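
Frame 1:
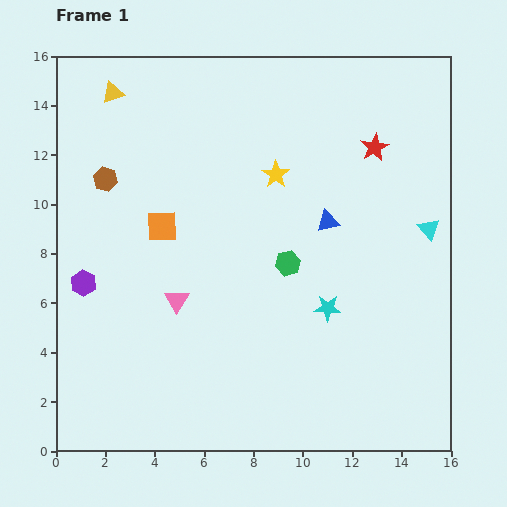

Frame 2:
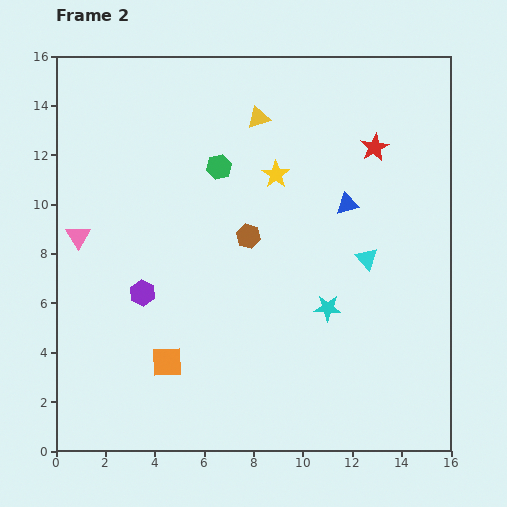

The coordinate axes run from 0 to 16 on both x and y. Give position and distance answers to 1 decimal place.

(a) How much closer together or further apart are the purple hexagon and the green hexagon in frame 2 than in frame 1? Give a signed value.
-2.3

Distance in frame 1: 8.3. Distance in frame 2: 6.0.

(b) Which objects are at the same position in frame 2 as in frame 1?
the yellow star, the cyan star, the red star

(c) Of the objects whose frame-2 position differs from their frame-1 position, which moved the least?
the blue triangle

(moved 1.1)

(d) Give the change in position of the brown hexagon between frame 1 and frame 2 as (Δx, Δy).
(5.8, -2.3)

The brown hexagon was at (2.0, 11.0) in frame 1 and (7.8, 8.7) in frame 2.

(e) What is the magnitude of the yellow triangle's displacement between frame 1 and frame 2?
6.0

The yellow triangle moved from (2.3, 14.5) to (8.2, 13.5), a distance of √(5.9² + 1.0²) ≈ 6.0.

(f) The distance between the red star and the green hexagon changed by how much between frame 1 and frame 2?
+0.5

Distance in frame 1: 5.9. Distance in frame 2: 6.4.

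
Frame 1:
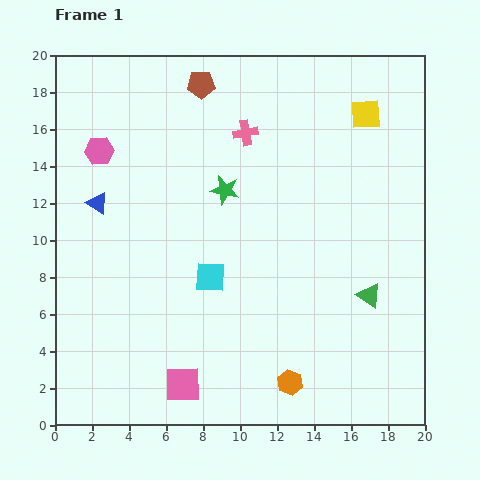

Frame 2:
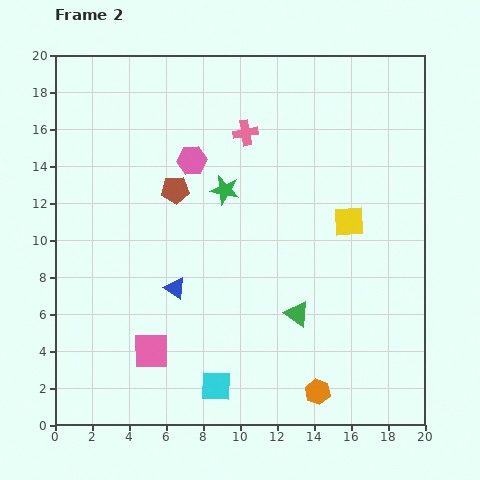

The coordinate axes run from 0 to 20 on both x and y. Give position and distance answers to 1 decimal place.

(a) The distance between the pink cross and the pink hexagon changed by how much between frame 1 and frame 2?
-4.7

Distance in frame 1: 8.0. Distance in frame 2: 3.3.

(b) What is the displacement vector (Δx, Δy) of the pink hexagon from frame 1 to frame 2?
(5.0, -0.5)

The pink hexagon was at (2.4, 14.8) in frame 1 and (7.4, 14.3) in frame 2.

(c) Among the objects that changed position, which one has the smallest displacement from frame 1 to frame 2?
the orange hexagon

(moved 1.6)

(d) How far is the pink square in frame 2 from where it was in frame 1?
2.5

The pink square moved from (6.9, 2.2) to (5.2, 4.0), a distance of √(1.7² + 1.8²) ≈ 2.5.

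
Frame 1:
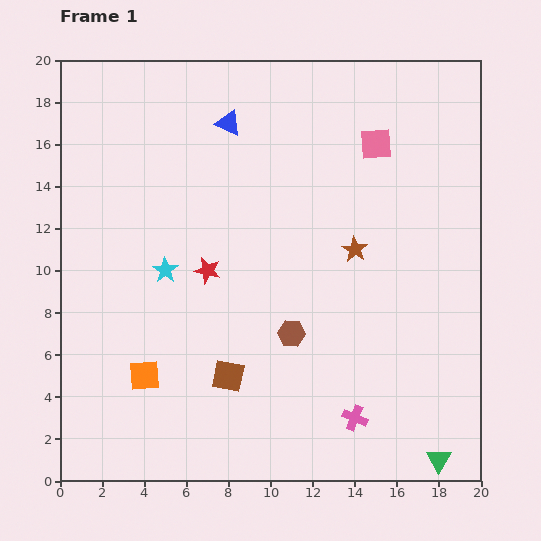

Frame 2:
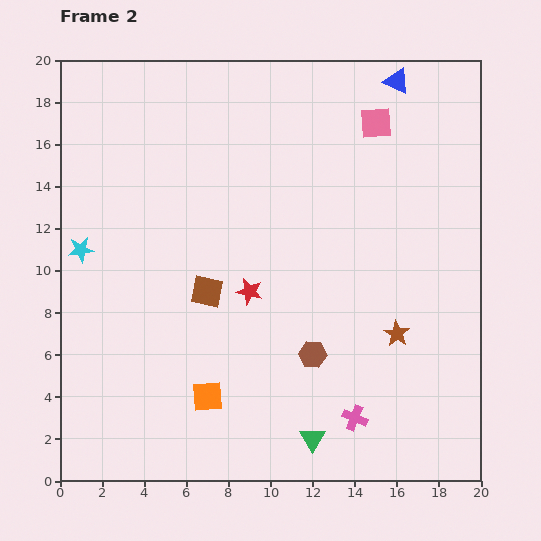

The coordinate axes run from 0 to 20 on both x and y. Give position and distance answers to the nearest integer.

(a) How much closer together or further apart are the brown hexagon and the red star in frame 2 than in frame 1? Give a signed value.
-1

Distance in frame 1: 5. Distance in frame 2: 4.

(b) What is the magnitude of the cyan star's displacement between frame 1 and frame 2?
4

The cyan star moved from (5, 10) to (1, 11), a distance of √(4² + 1²) ≈ 4.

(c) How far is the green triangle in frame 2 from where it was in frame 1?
6

The green triangle moved from (18, 1) to (12, 2), a distance of √(6² + 1²) ≈ 6.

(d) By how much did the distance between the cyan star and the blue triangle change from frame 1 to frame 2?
+9

Distance in frame 1: 8. Distance in frame 2: 17.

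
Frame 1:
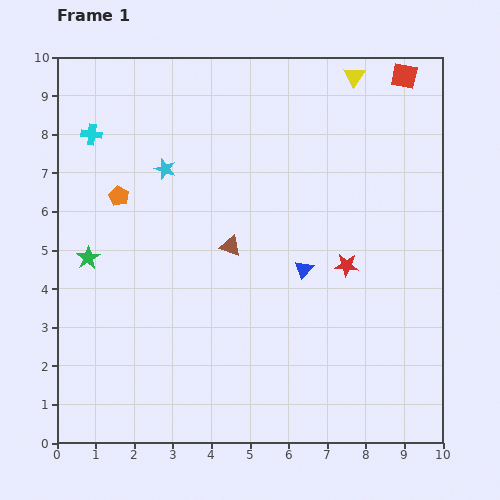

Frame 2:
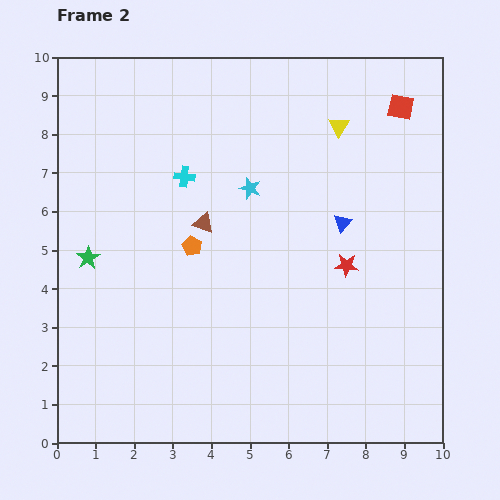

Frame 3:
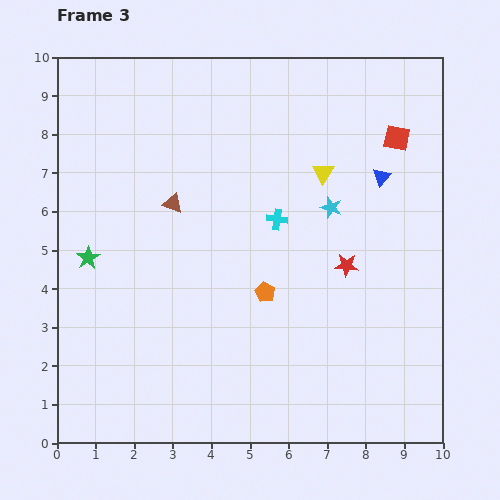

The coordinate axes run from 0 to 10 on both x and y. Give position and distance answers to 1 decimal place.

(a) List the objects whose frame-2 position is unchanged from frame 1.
the red star, the green star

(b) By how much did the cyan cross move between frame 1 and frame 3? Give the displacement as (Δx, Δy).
(4.8, -2.2)

The cyan cross was at (0.9, 8.0) in frame 1 and (5.7, 5.8) in frame 3.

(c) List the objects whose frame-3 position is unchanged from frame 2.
the red star, the green star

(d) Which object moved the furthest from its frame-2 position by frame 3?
the cyan cross

(moved 2.6; next 2.2)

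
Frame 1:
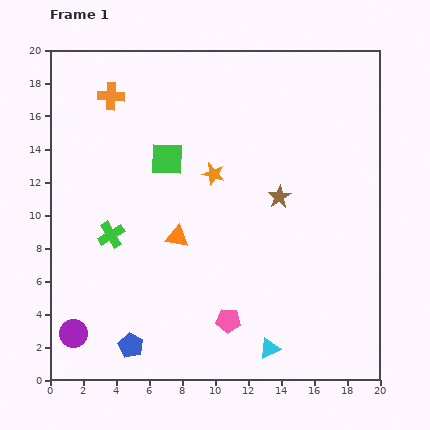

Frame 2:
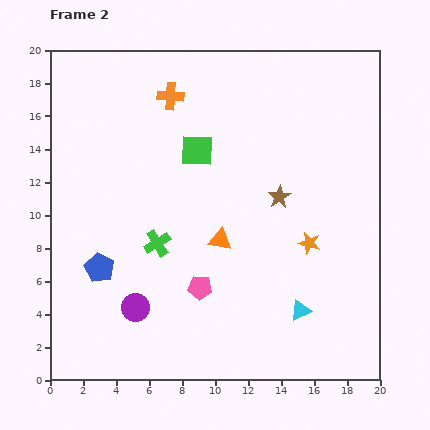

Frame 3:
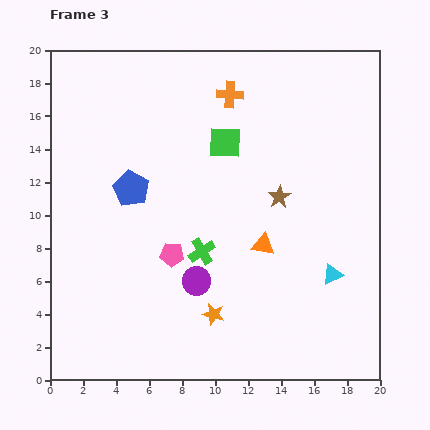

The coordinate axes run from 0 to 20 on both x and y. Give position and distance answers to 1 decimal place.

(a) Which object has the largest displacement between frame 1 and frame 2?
the orange star

(moved 7.2; next 5.1)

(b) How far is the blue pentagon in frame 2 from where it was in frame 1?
5.1

The blue pentagon moved from (4.9, 2.1) to (3.0, 6.8), a distance of √(1.9² + 4.7²) ≈ 5.1.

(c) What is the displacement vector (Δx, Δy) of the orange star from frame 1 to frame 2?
(5.8, -4.2)

The orange star was at (9.9, 12.5) in frame 1 and (15.7, 8.3) in frame 2.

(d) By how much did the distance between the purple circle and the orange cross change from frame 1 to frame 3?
-3.1

Distance in frame 1: 14.6. Distance in frame 3: 11.5.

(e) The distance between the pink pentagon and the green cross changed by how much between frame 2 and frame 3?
-1.9

Distance in frame 2: 3.7. Distance in frame 3: 1.8.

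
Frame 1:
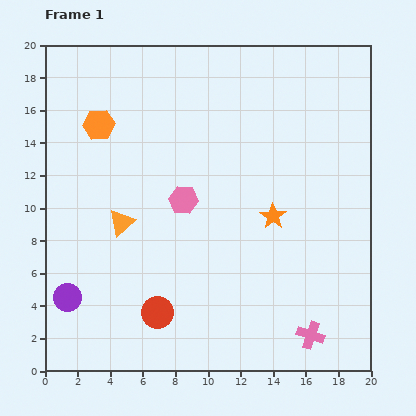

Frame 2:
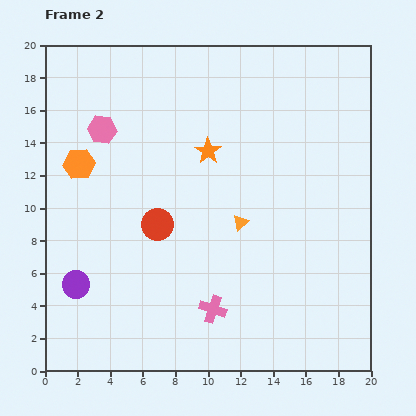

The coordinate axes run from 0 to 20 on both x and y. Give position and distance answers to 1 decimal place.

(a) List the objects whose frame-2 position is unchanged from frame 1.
none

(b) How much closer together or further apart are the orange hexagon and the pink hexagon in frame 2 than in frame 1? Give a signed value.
-4.4

Distance in frame 1: 6.9. Distance in frame 2: 2.5.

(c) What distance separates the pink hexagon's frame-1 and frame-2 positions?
6.6

The pink hexagon moved from (8.5, 10.5) to (3.5, 14.8), a distance of √(5.0² + 4.3²) ≈ 6.6.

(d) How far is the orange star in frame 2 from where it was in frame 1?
5.7

The orange star moved from (14.0, 9.5) to (10.0, 13.5), a distance of √(4.0² + 4.0²) ≈ 5.7.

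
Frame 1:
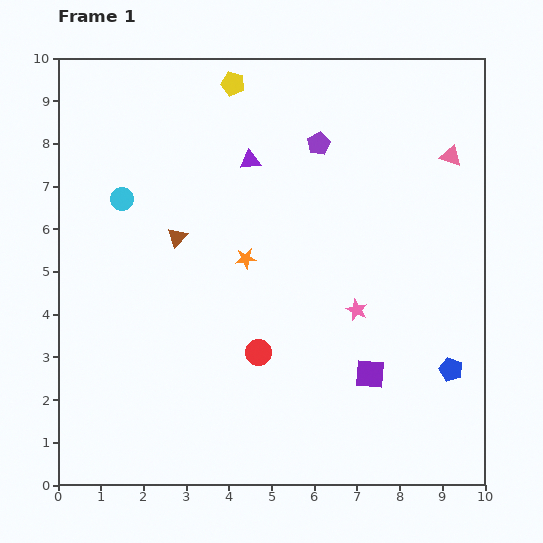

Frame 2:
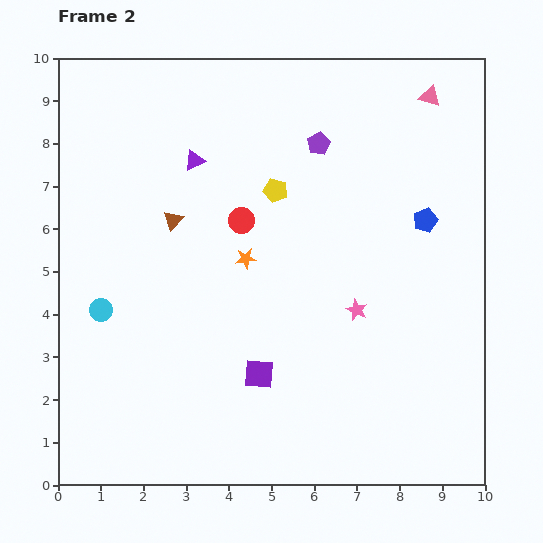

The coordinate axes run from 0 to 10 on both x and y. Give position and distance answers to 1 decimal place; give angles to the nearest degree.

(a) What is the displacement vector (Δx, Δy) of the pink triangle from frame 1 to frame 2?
(-0.5, 1.4)

The pink triangle was at (9.2, 7.7) in frame 1 and (8.7, 9.1) in frame 2.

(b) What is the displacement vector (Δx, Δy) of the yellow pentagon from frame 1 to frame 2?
(1.0, -2.5)

The yellow pentagon was at (4.1, 9.4) in frame 1 and (5.1, 6.9) in frame 2.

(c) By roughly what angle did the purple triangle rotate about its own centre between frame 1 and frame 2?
20° counter-clockwise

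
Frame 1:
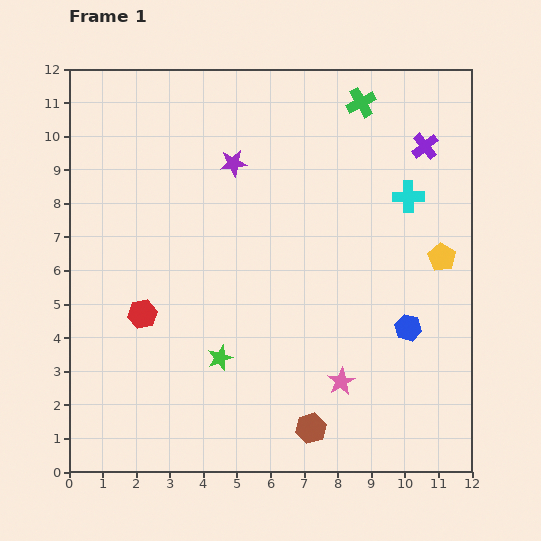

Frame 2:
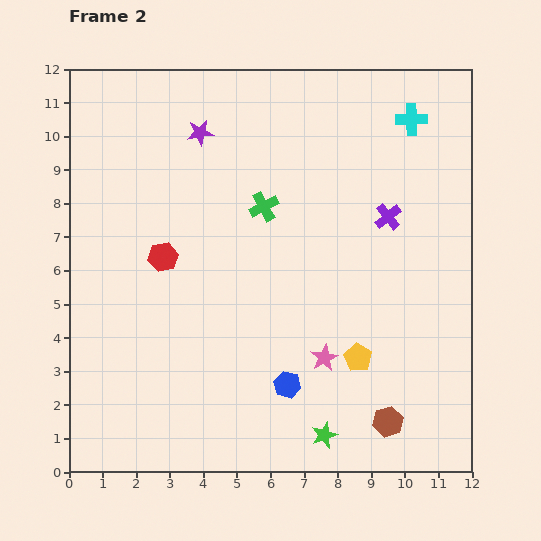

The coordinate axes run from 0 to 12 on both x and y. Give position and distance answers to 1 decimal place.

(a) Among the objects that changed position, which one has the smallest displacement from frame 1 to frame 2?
the pink star

(moved 0.9)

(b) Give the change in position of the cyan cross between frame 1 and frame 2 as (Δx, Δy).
(0.1, 2.3)

The cyan cross was at (10.1, 8.2) in frame 1 and (10.2, 10.5) in frame 2.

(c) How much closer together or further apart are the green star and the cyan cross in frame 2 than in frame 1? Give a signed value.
+2.4

Distance in frame 1: 7.4. Distance in frame 2: 9.8.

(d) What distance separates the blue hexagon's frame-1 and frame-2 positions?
4.0

The blue hexagon moved from (10.1, 4.3) to (6.5, 2.6), a distance of √(3.6² + 1.7²) ≈ 4.0.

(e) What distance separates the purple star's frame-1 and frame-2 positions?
1.3

The purple star moved from (4.9, 9.2) to (3.9, 10.1), a distance of √(1.0² + 0.9²) ≈ 1.3.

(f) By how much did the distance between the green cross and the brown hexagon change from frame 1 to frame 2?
-2.4

Distance in frame 1: 9.8. Distance in frame 2: 7.4.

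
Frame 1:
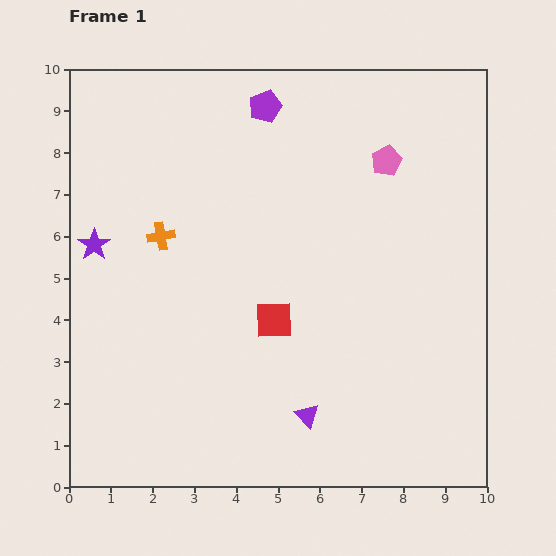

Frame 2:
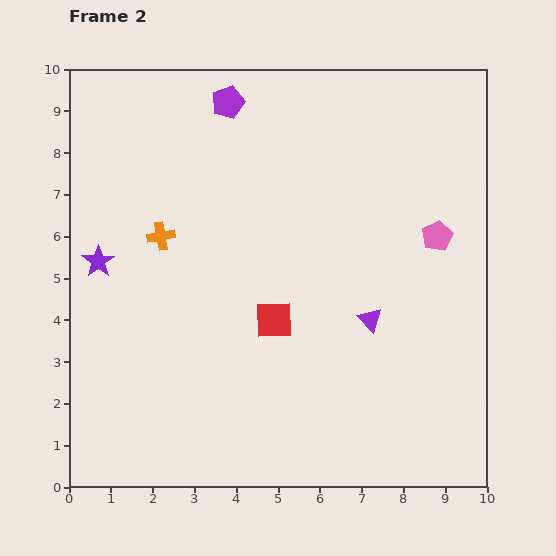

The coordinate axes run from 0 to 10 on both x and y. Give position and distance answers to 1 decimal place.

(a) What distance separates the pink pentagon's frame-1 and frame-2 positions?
2.2

The pink pentagon moved from (7.6, 7.8) to (8.8, 6.0), a distance of √(1.2² + 1.8²) ≈ 2.2.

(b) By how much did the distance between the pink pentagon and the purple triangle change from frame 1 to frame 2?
-3.8

Distance in frame 1: 6.4. Distance in frame 2: 2.6.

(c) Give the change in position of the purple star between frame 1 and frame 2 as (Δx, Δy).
(0.1, -0.4)

The purple star was at (0.6, 5.8) in frame 1 and (0.7, 5.4) in frame 2.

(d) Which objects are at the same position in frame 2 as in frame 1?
the orange cross, the red square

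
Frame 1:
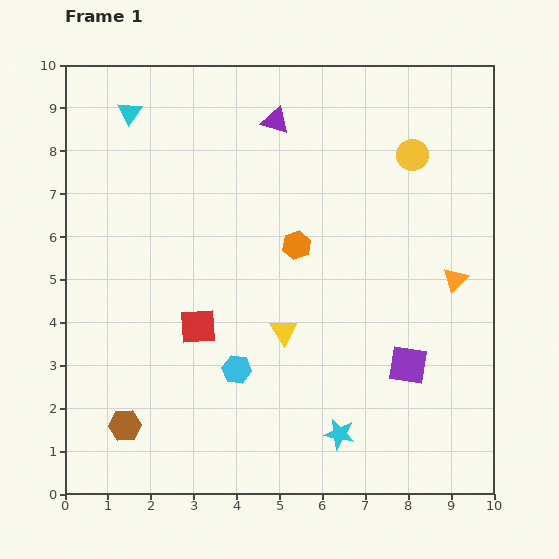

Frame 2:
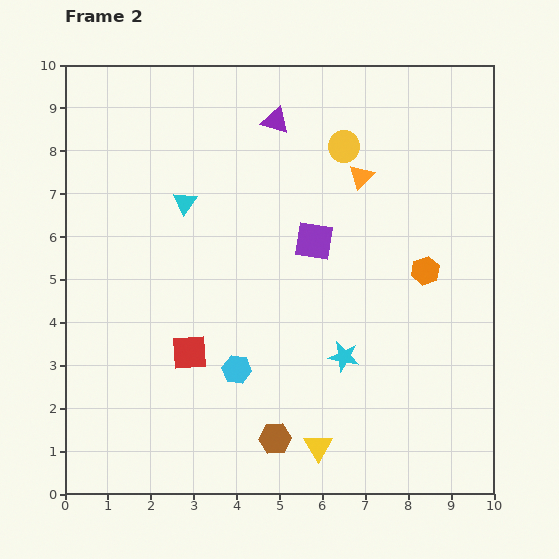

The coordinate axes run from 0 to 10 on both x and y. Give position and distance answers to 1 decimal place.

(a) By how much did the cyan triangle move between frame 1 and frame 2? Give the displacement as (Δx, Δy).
(1.3, -2.1)

The cyan triangle was at (1.5, 8.9) in frame 1 and (2.8, 6.8) in frame 2.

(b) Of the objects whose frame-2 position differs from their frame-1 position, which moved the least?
the red square

(moved 0.6)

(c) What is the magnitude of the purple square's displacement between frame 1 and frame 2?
3.6

The purple square moved from (8.0, 3.0) to (5.8, 5.9), a distance of √(2.2² + 2.9²) ≈ 3.6.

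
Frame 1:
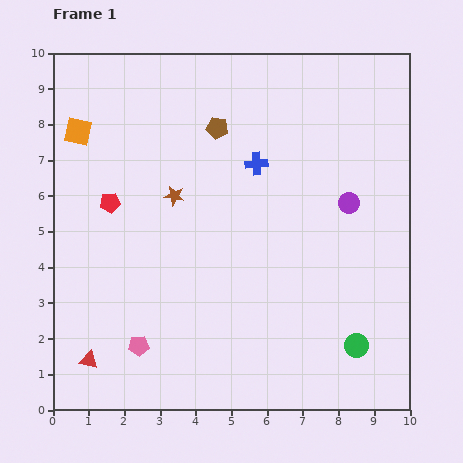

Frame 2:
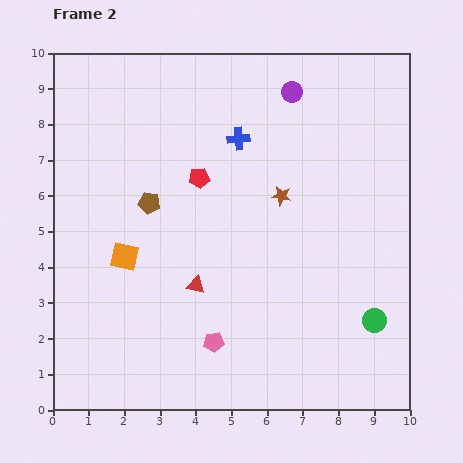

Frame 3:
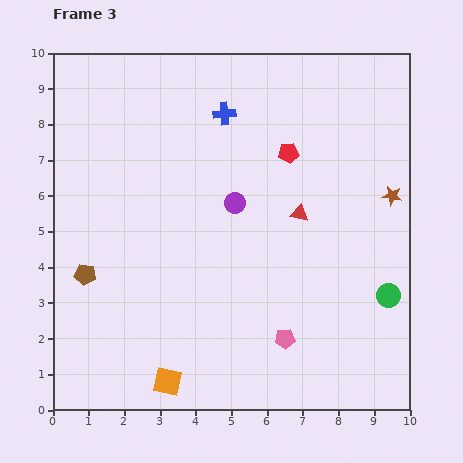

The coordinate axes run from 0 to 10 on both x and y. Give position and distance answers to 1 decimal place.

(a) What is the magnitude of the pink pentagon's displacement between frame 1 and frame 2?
2.1

The pink pentagon moved from (2.4, 1.8) to (4.5, 1.9), a distance of √(2.1² + 0.1²) ≈ 2.1.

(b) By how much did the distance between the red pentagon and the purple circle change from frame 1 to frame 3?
-4.6

Distance in frame 1: 6.7. Distance in frame 3: 2.1.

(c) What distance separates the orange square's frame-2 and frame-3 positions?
3.7

The orange square moved from (2.0, 4.3) to (3.2, 0.8), a distance of √(1.2² + 3.5²) ≈ 3.7.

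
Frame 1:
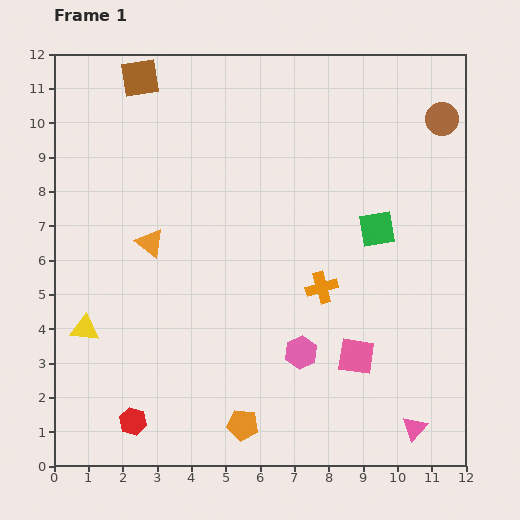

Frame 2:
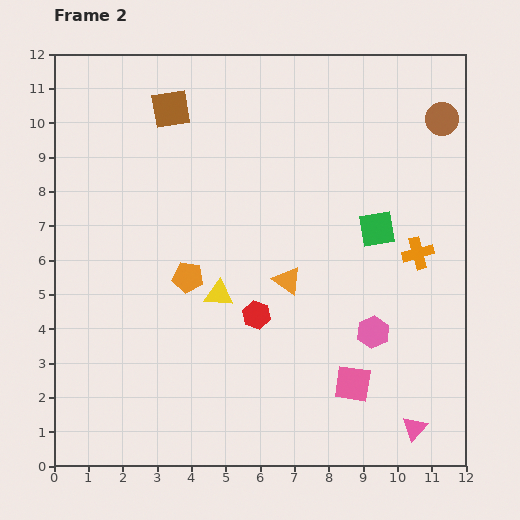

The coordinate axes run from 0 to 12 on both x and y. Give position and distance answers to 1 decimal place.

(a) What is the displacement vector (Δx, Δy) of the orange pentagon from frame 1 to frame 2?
(-1.6, 4.3)

The orange pentagon was at (5.5, 1.2) in frame 1 and (3.9, 5.5) in frame 2.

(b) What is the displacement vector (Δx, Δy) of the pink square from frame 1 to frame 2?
(-0.1, -0.8)

The pink square was at (8.8, 3.2) in frame 1 and (8.7, 2.4) in frame 2.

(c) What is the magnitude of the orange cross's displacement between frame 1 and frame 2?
3.0

The orange cross moved from (7.8, 5.2) to (10.6, 6.2), a distance of √(2.8² + 1.0²) ≈ 3.0.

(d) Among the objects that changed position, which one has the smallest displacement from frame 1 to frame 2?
the pink square

(moved 0.8)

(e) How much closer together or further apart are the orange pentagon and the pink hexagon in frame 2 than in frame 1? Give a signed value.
+2.9

Distance in frame 1: 2.7. Distance in frame 2: 5.6.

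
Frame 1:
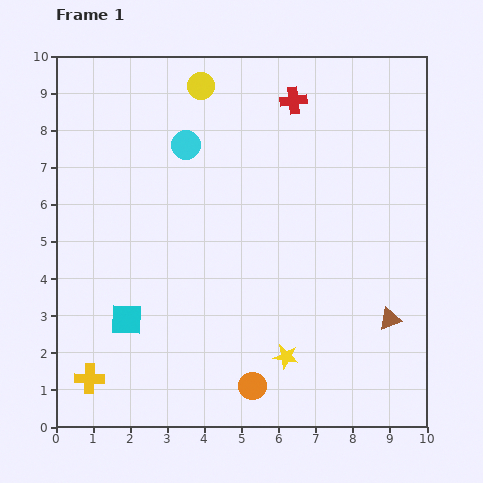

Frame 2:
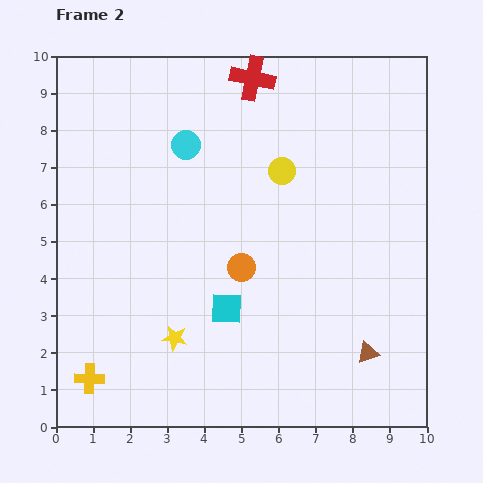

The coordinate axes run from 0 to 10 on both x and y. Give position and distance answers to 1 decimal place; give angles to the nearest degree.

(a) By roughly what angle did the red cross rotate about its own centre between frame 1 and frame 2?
18° clockwise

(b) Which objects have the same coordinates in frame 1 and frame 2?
the cyan circle, the yellow cross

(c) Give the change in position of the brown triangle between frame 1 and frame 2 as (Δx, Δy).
(-0.6, -0.9)

The brown triangle was at (9.0, 2.9) in frame 1 and (8.4, 2.0) in frame 2.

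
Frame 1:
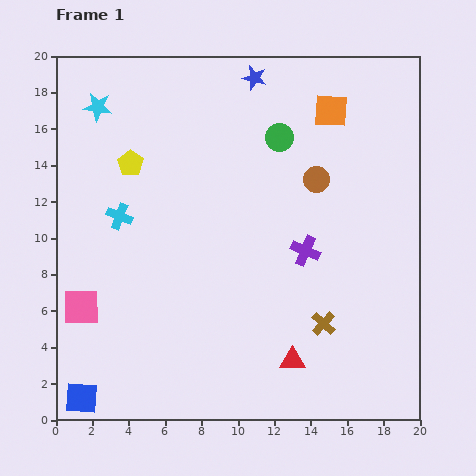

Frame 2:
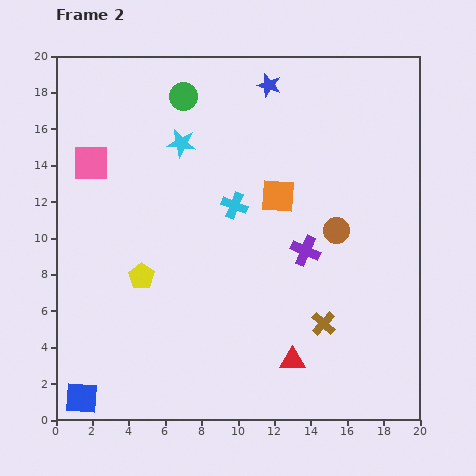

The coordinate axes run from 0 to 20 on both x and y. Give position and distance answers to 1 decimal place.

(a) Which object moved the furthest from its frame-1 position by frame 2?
the pink square

(moved 7.9; next 6.3)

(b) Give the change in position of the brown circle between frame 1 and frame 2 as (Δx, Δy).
(1.1, -2.8)

The brown circle was at (14.3, 13.2) in frame 1 and (15.4, 10.4) in frame 2.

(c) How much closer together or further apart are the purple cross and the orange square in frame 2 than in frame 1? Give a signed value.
-4.4

Distance in frame 1: 7.8. Distance in frame 2: 3.4.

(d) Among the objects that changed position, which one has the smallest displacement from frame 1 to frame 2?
the blue star

(moved 0.9)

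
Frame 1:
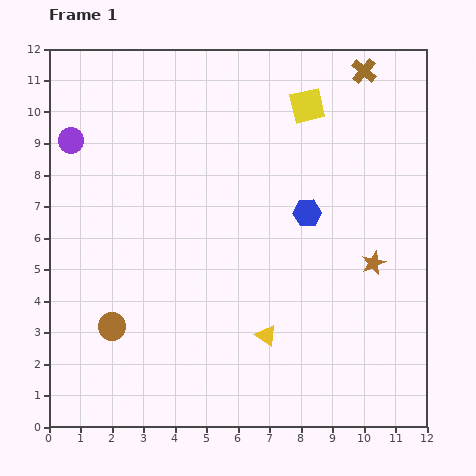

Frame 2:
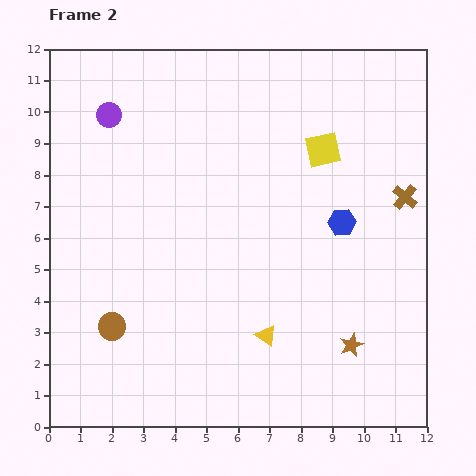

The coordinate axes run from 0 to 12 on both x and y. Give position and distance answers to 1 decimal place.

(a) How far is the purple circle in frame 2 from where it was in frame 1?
1.4

The purple circle moved from (0.7, 9.1) to (1.9, 9.9), a distance of √(1.2² + 0.8²) ≈ 1.4.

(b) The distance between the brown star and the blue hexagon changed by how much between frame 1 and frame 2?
+1.3

Distance in frame 1: 2.6. Distance in frame 2: 3.9.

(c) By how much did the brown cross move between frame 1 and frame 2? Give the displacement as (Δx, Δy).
(1.3, -4.0)

The brown cross was at (10.0, 11.3) in frame 1 and (11.3, 7.3) in frame 2.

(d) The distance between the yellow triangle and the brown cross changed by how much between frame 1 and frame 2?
-2.8

Distance in frame 1: 9.0. Distance in frame 2: 6.2.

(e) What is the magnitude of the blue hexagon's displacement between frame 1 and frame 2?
1.1

The blue hexagon moved from (8.2, 6.8) to (9.3, 6.5), a distance of √(1.1² + 0.3²) ≈ 1.1.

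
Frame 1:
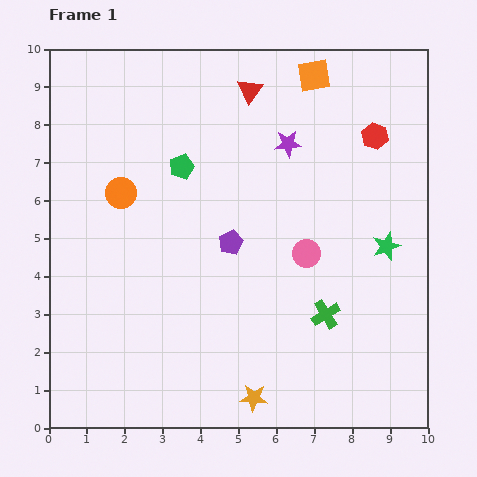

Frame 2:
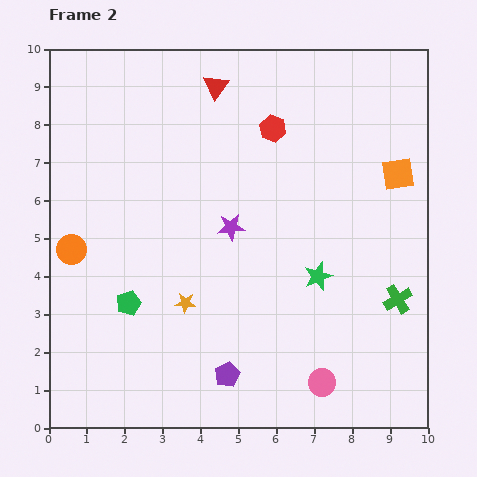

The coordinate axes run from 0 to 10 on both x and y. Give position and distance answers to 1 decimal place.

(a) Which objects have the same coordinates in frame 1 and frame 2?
none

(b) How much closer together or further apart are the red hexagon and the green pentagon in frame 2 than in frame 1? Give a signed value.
+0.8

Distance in frame 1: 5.2. Distance in frame 2: 6.0.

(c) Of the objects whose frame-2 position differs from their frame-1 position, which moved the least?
the red triangle

(moved 0.9)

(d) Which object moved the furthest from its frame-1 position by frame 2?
the green pentagon

(moved 3.9; next 3.5)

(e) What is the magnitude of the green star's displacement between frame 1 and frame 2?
2.0

The green star moved from (8.9, 4.8) to (7.1, 4.0), a distance of √(1.8² + 0.8²) ≈ 2.0.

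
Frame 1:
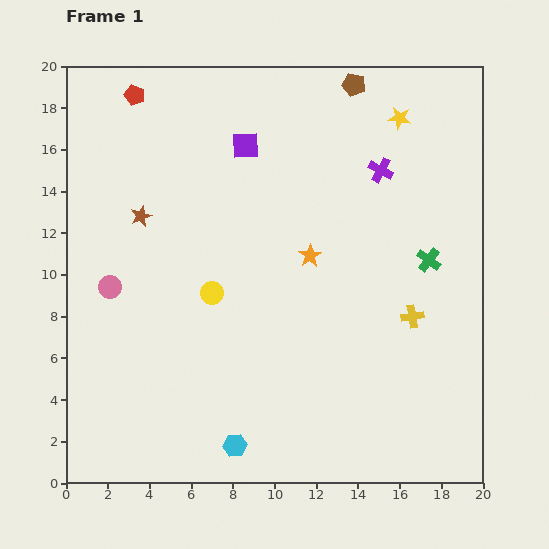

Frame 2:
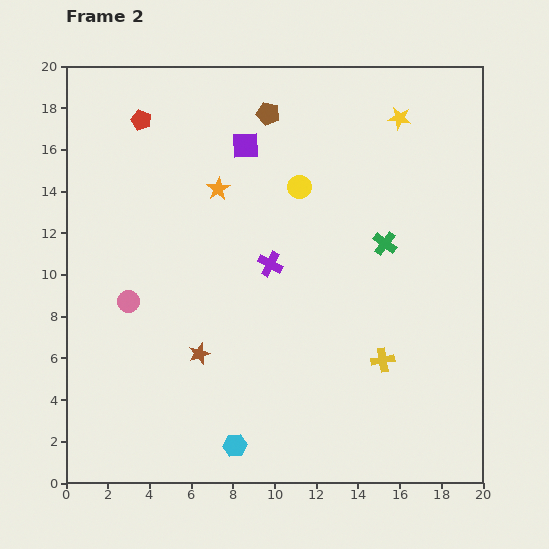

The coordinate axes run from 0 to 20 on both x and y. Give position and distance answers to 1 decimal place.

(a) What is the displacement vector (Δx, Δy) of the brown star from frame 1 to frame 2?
(2.8, -6.6)

The brown star was at (3.6, 12.8) in frame 1 and (6.4, 6.2) in frame 2.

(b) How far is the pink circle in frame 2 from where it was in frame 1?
1.1

The pink circle moved from (2.1, 9.4) to (3.0, 8.7), a distance of √(0.9² + 0.7²) ≈ 1.1.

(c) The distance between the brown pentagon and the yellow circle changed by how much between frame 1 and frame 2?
-8.3

Distance in frame 1: 12.1. Distance in frame 2: 3.8.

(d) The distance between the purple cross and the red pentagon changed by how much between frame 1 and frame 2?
-3.0

Distance in frame 1: 12.3. Distance in frame 2: 9.3.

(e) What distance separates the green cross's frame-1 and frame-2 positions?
2.2

The green cross moved from (17.4, 10.7) to (15.3, 11.5), a distance of √(2.1² + 0.8²) ≈ 2.2.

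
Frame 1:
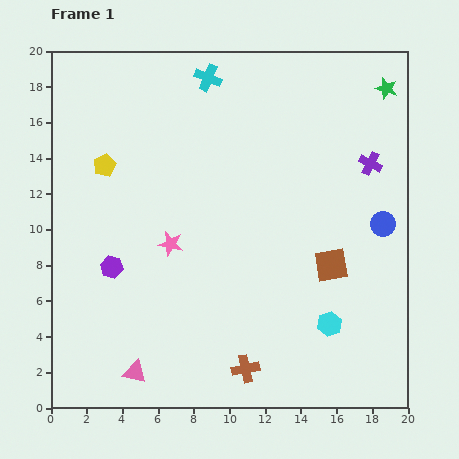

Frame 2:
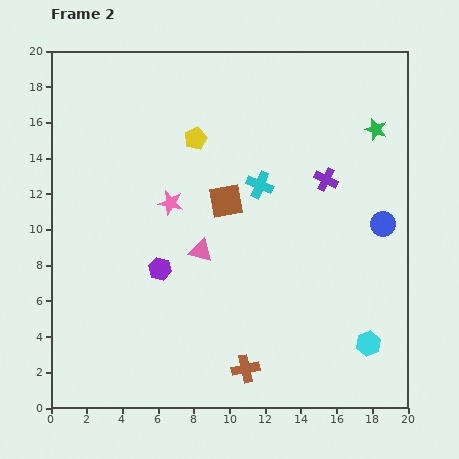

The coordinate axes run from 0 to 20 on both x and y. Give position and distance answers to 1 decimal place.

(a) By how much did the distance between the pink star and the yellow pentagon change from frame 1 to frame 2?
-1.8

Distance in frame 1: 5.7. Distance in frame 2: 3.9.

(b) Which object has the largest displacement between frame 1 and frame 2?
the pink triangle

(moved 7.7; next 6.9)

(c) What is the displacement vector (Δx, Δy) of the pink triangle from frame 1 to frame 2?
(3.7, 6.8)

The pink triangle was at (4.7, 2.0) in frame 1 and (8.4, 8.8) in frame 2.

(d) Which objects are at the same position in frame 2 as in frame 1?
the blue circle, the brown cross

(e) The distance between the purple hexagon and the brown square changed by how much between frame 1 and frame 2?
-7.0

Distance in frame 1: 12.3. Distance in frame 2: 5.3.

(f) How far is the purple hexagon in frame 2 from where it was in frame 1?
2.7

The purple hexagon moved from (3.4, 7.9) to (6.1, 7.8), a distance of √(2.7² + 0.1²) ≈ 2.7.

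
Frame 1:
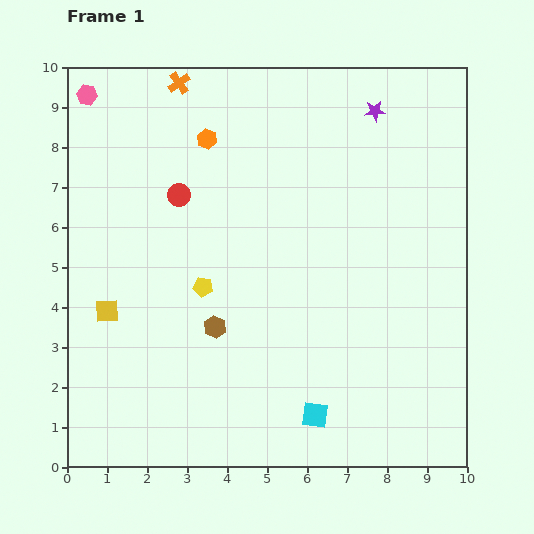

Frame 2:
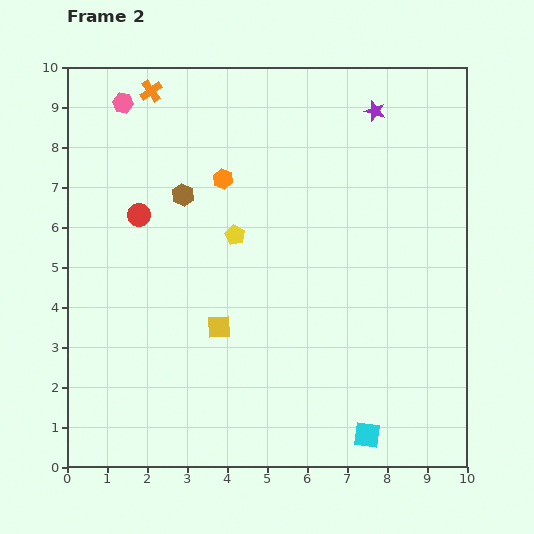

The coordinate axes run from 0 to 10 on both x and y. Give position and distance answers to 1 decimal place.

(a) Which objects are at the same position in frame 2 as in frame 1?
the purple star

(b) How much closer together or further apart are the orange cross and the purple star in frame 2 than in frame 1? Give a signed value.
+0.7

Distance in frame 1: 4.9. Distance in frame 2: 5.6.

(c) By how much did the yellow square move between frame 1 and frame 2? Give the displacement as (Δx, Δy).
(2.8, -0.4)

The yellow square was at (1.0, 3.9) in frame 1 and (3.8, 3.5) in frame 2.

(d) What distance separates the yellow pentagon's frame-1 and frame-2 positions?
1.5

The yellow pentagon moved from (3.4, 4.5) to (4.2, 5.8), a distance of √(0.8² + 1.3²) ≈ 1.5.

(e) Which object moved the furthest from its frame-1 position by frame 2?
the brown hexagon

(moved 3.4; next 2.8)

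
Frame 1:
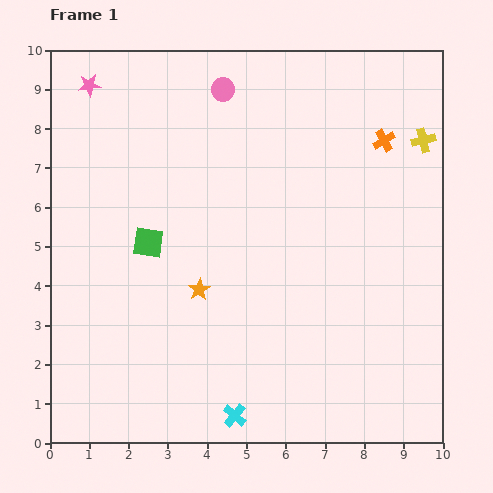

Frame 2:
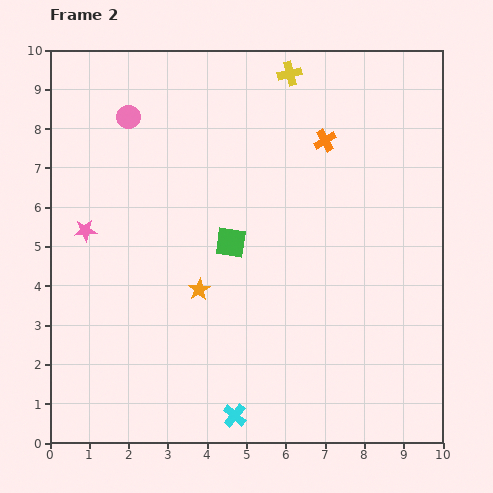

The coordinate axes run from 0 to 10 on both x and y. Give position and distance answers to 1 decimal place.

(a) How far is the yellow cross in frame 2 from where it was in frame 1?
3.8

The yellow cross moved from (9.5, 7.7) to (6.1, 9.4), a distance of √(3.4² + 1.7²) ≈ 3.8.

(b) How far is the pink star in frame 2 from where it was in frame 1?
3.7

The pink star moved from (1.0, 9.1) to (0.9, 5.4), a distance of √(0.1² + 3.7²) ≈ 3.7.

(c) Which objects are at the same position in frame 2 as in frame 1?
the cyan cross, the orange star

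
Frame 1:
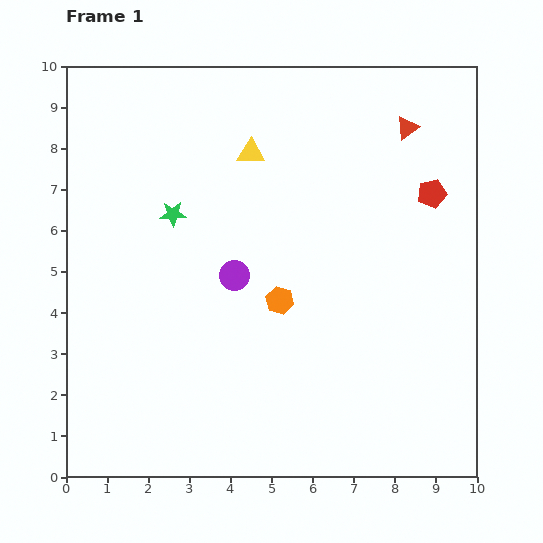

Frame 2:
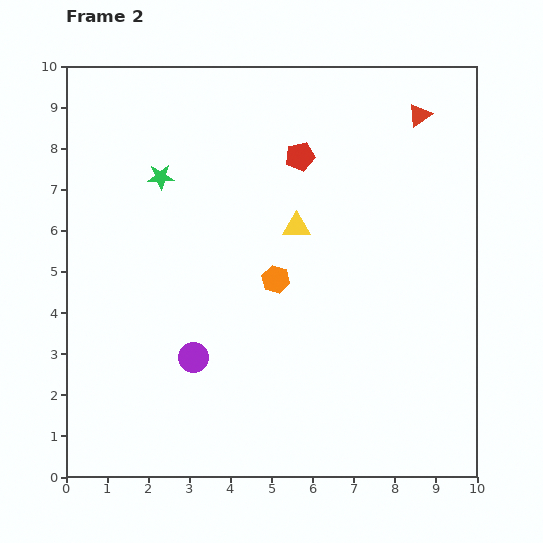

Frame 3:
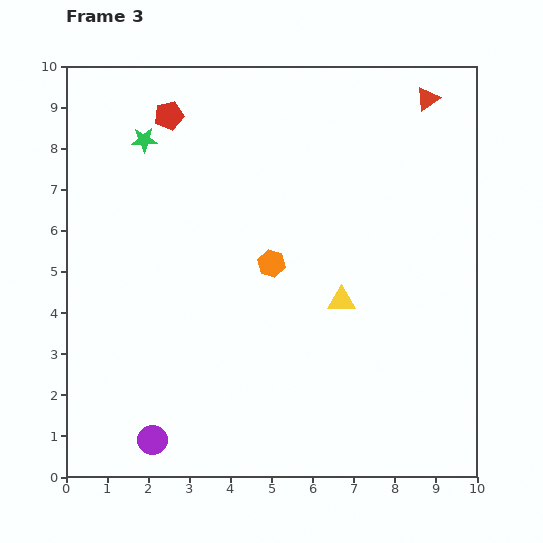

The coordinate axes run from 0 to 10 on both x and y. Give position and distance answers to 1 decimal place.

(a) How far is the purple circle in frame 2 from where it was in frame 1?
2.2

The purple circle moved from (4.1, 4.9) to (3.1, 2.9), a distance of √(1.0² + 2.0²) ≈ 2.2.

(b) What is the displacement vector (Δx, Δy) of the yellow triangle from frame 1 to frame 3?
(2.2, -3.6)

The yellow triangle was at (4.5, 7.9) in frame 1 and (6.7, 4.3) in frame 3.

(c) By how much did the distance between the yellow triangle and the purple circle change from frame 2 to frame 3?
+1.6

Distance in frame 2: 4.1. Distance in frame 3: 5.7.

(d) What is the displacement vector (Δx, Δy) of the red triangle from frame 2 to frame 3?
(0.2, 0.4)

The red triangle was at (8.6, 8.8) in frame 2 and (8.8, 9.2) in frame 3.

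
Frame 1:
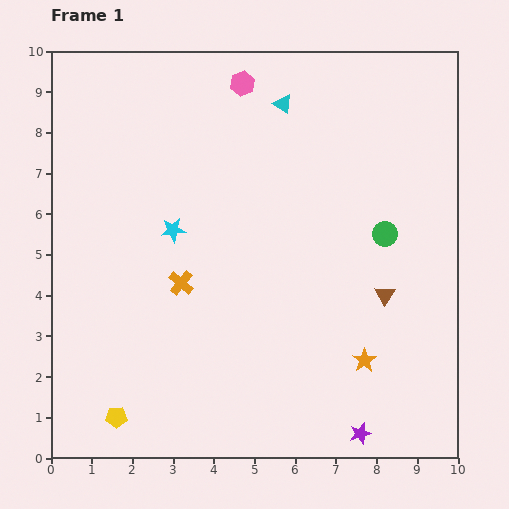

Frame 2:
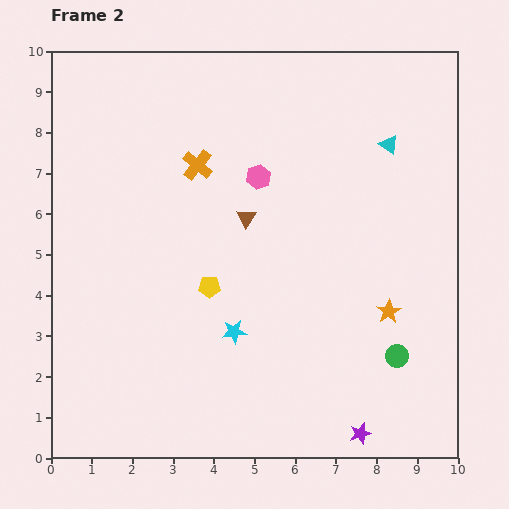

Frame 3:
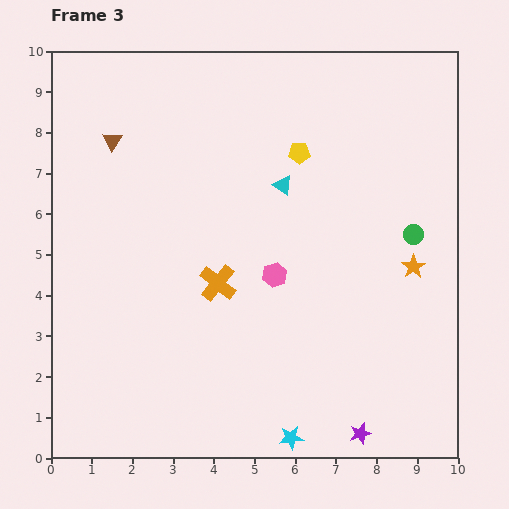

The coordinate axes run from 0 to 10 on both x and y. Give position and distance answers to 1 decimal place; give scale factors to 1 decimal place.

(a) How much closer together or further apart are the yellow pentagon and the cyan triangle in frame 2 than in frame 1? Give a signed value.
-3.1

Distance in frame 1: 8.7. Distance in frame 2: 5.6.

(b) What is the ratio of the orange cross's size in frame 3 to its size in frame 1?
1.5×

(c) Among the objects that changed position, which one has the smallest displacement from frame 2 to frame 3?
the orange star

(moved 1.3)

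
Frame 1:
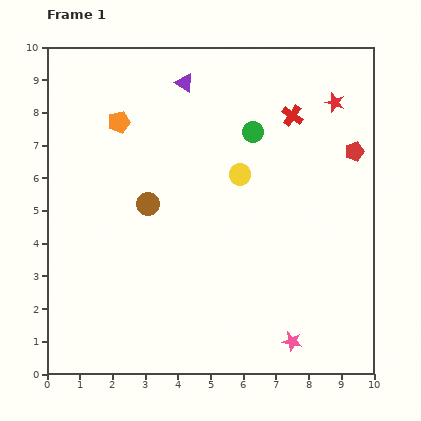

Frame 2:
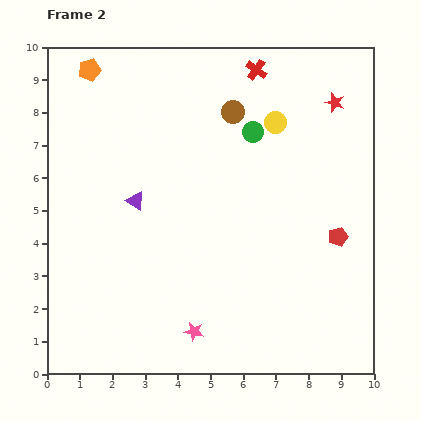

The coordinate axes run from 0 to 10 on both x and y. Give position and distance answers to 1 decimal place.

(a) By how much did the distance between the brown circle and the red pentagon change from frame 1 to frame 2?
-1.5

Distance in frame 1: 6.5. Distance in frame 2: 5.0.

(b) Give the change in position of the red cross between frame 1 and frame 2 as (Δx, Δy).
(-1.1, 1.4)

The red cross was at (7.5, 7.9) in frame 1 and (6.4, 9.3) in frame 2.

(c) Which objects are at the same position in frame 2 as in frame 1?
the green circle, the red star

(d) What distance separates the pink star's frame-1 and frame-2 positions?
3.0

The pink star moved from (7.5, 1.0) to (4.5, 1.3), a distance of √(3.0² + 0.3²) ≈ 3.0.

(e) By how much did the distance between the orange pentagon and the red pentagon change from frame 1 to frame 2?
+1.9

Distance in frame 1: 7.3. Distance in frame 2: 9.2.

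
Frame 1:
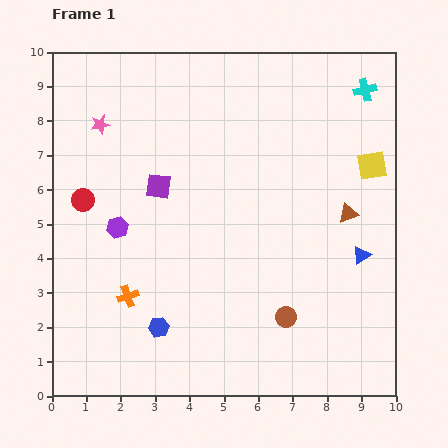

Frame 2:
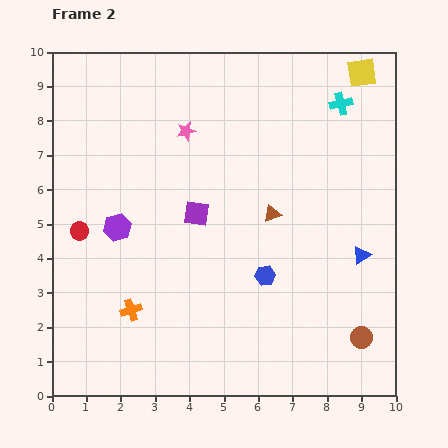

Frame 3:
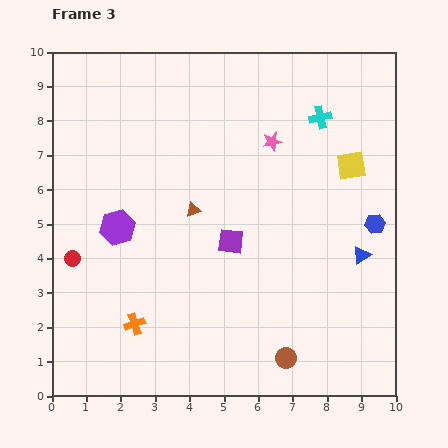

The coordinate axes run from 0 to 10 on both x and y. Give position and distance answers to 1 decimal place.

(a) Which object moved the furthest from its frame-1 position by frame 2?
the blue hexagon

(moved 3.4; next 2.7)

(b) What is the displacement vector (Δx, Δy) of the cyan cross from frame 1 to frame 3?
(-1.3, -0.8)

The cyan cross was at (9.1, 8.9) in frame 1 and (7.8, 8.1) in frame 3.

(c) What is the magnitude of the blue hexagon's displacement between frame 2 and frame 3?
3.5

The blue hexagon moved from (6.2, 3.5) to (9.4, 5.0), a distance of √(3.2² + 1.5²) ≈ 3.5.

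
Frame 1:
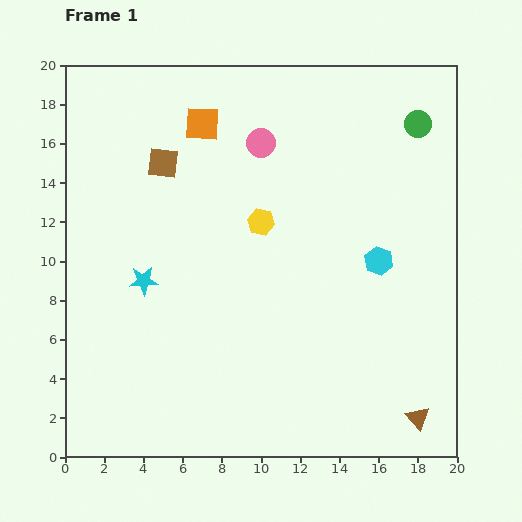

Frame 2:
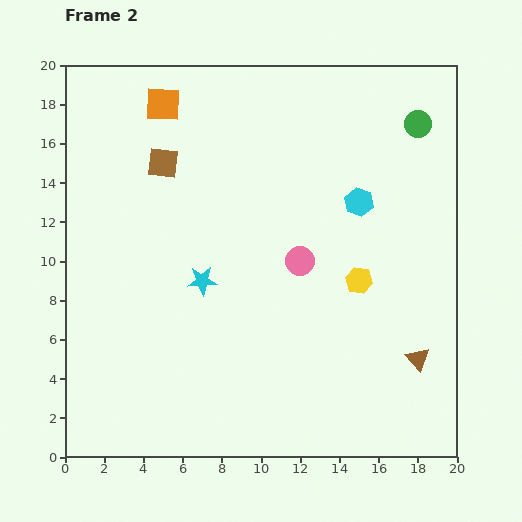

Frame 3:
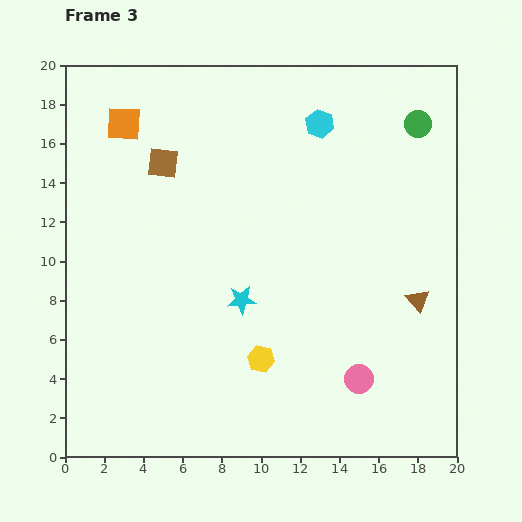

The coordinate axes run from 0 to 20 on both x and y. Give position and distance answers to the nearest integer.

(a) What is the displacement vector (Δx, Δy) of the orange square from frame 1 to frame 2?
(-2, 1)

The orange square was at (7, 17) in frame 1 and (5, 18) in frame 2.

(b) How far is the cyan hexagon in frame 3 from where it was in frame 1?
8

The cyan hexagon moved from (16, 10) to (13, 17), a distance of √(3² + 7²) ≈ 8.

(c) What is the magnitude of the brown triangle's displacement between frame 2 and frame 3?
3

The brown triangle moved from (18, 5) to (18, 8), a distance of √(0² + 3²) ≈ 3.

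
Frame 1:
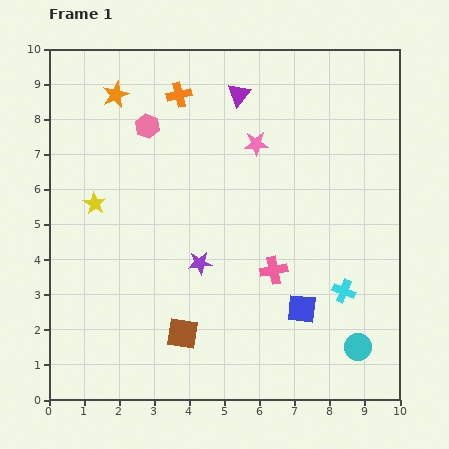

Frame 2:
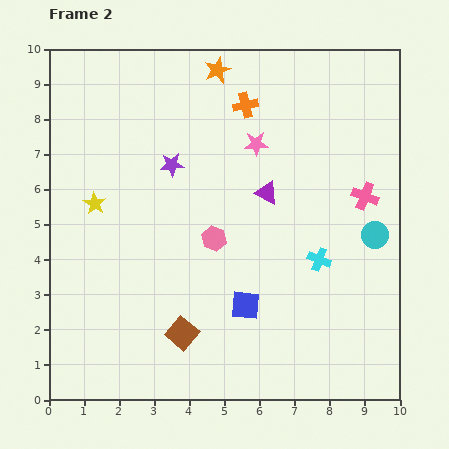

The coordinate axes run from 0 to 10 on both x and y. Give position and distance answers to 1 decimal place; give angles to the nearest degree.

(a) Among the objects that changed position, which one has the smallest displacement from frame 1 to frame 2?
the cyan cross

(moved 1.1)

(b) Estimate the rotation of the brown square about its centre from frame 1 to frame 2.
31° clockwise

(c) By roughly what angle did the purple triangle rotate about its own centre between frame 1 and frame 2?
44° counter-clockwise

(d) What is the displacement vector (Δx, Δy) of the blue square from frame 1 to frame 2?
(-1.6, 0.1)

The blue square was at (7.2, 2.6) in frame 1 and (5.6, 2.7) in frame 2.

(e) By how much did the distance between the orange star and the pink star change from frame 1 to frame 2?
-1.8

Distance in frame 1: 4.2. Distance in frame 2: 2.4.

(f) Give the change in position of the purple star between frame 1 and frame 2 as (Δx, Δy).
(-0.8, 2.8)

The purple star was at (4.3, 3.9) in frame 1 and (3.5, 6.7) in frame 2.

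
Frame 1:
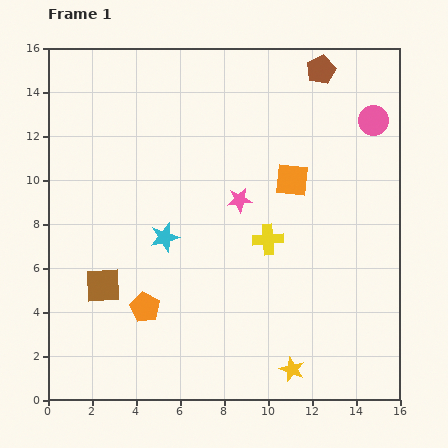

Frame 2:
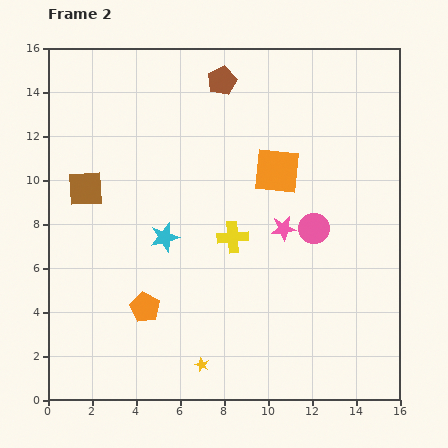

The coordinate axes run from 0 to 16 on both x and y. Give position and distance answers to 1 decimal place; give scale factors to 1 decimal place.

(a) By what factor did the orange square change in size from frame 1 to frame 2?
1.4×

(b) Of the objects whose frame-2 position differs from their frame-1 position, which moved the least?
the orange square

(moved 0.8)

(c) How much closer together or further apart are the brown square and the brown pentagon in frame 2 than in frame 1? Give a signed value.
-6.0

Distance in frame 1: 13.9. Distance in frame 2: 7.9.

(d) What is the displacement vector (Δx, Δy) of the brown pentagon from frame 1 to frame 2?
(-4.5, -0.5)

The brown pentagon was at (12.4, 15.0) in frame 1 and (7.9, 14.5) in frame 2.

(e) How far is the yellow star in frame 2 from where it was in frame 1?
4.1

The yellow star moved from (11.1, 1.4) to (7.0, 1.6), a distance of √(4.1² + 0.2²) ≈ 4.1.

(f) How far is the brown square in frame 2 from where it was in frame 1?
4.5

The brown square moved from (2.5, 5.2) to (1.7, 9.6), a distance of √(0.8² + 4.4²) ≈ 4.5.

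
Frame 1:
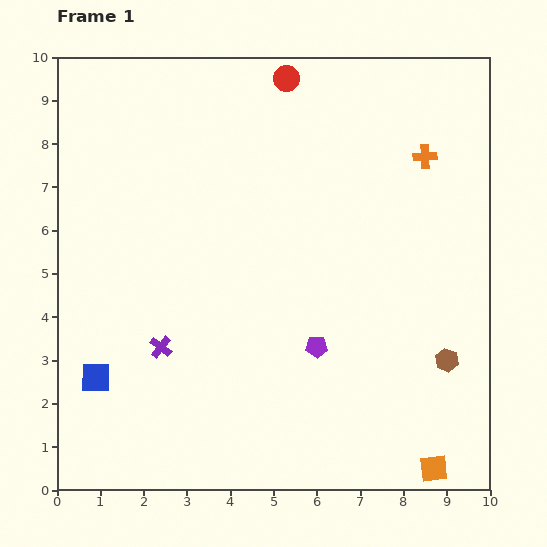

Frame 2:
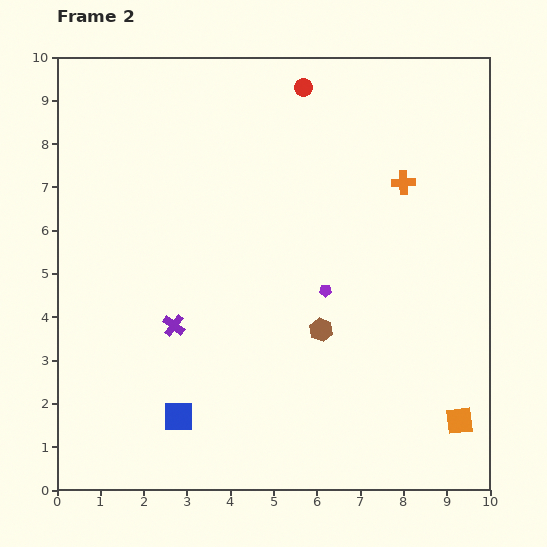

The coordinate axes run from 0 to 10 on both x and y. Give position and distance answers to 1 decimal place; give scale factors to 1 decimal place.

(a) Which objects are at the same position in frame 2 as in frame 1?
none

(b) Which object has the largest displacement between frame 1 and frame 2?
the brown hexagon

(moved 3.0; next 2.1)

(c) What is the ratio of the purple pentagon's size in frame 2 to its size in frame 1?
0.6×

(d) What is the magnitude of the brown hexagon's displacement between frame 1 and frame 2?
3.0

The brown hexagon moved from (9.0, 3.0) to (6.1, 3.7), a distance of √(2.9² + 0.7²) ≈ 3.0.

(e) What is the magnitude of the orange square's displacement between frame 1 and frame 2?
1.3

The orange square moved from (8.7, 0.5) to (9.3, 1.6), a distance of √(0.6² + 1.1²) ≈ 1.3.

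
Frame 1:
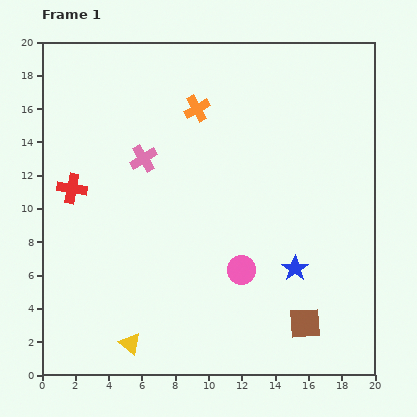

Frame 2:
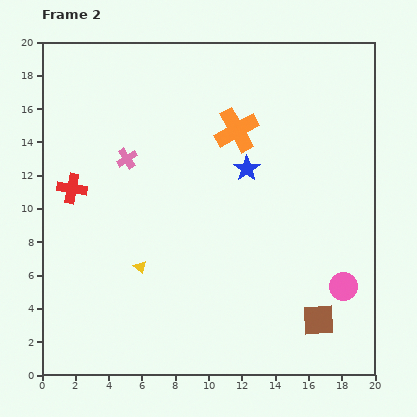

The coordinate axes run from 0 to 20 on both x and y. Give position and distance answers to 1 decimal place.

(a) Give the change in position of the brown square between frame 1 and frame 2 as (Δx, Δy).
(0.8, 0.2)

The brown square was at (15.8, 3.1) in frame 1 and (16.6, 3.3) in frame 2.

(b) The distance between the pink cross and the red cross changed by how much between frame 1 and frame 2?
-0.9

Distance in frame 1: 4.7. Distance in frame 2: 3.8.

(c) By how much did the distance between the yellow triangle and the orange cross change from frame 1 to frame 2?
-4.7

Distance in frame 1: 14.7. Distance in frame 2: 10.0.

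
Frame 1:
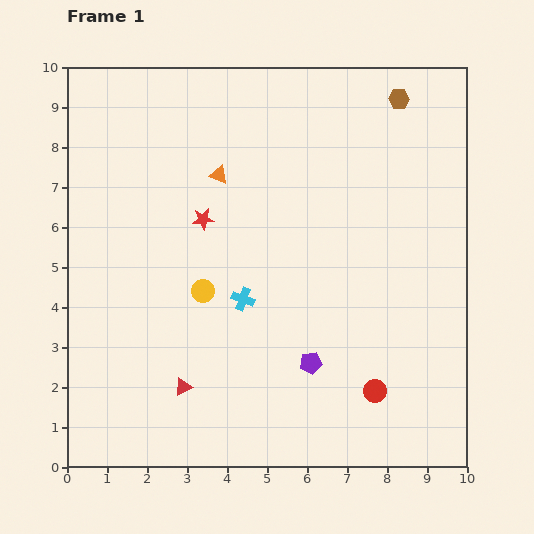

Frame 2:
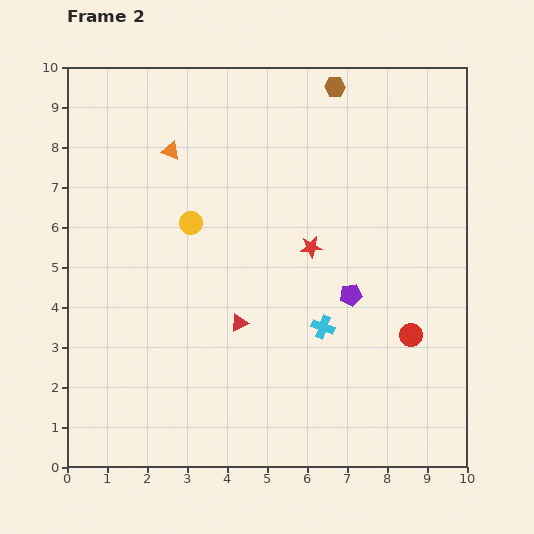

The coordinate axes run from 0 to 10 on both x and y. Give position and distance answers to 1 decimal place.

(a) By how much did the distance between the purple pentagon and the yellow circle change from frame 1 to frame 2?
+1.2

Distance in frame 1: 3.2. Distance in frame 2: 4.4.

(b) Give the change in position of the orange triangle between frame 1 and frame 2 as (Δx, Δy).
(-1.2, 0.6)

The orange triangle was at (3.8, 7.3) in frame 1 and (2.6, 7.9) in frame 2.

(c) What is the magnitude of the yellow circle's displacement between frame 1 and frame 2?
1.7

The yellow circle moved from (3.4, 4.4) to (3.1, 6.1), a distance of √(0.3² + 1.7²) ≈ 1.7.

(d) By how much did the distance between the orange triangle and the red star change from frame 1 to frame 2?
+3.0

Distance in frame 1: 1.2. Distance in frame 2: 4.2.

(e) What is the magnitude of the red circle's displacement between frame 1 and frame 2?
1.7

The red circle moved from (7.7, 1.9) to (8.6, 3.3), a distance of √(0.9² + 1.4²) ≈ 1.7.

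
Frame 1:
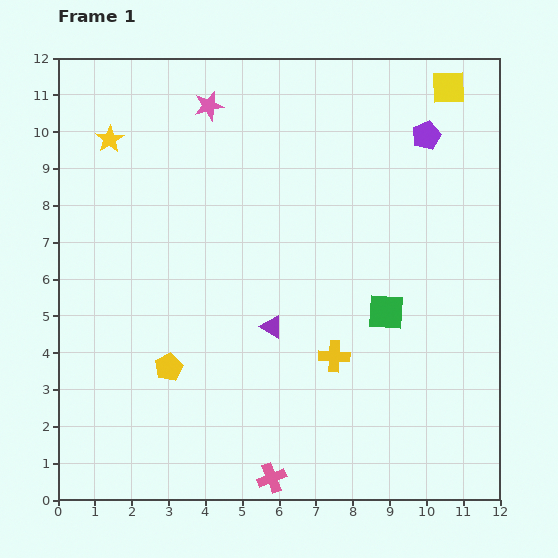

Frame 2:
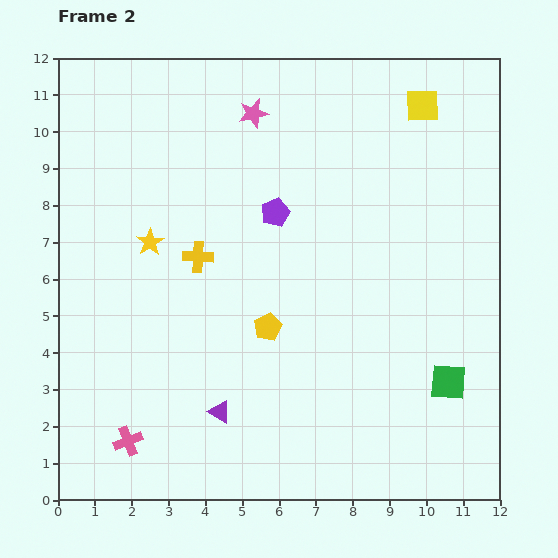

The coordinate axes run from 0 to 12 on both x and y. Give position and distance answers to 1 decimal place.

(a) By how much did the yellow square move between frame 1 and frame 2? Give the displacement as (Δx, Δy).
(-0.7, -0.5)

The yellow square was at (10.6, 11.2) in frame 1 and (9.9, 10.7) in frame 2.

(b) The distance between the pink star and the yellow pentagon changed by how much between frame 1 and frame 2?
-1.4

Distance in frame 1: 7.2. Distance in frame 2: 5.8.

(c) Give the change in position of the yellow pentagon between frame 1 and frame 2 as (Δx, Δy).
(2.7, 1.1)

The yellow pentagon was at (3.0, 3.6) in frame 1 and (5.7, 4.7) in frame 2.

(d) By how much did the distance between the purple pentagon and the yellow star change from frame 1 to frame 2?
-5.1

Distance in frame 1: 8.6. Distance in frame 2: 3.5.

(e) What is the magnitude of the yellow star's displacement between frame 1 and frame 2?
3.0

The yellow star moved from (1.4, 9.8) to (2.5, 7.0), a distance of √(1.1² + 2.8²) ≈ 3.0.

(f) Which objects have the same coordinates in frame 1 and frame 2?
none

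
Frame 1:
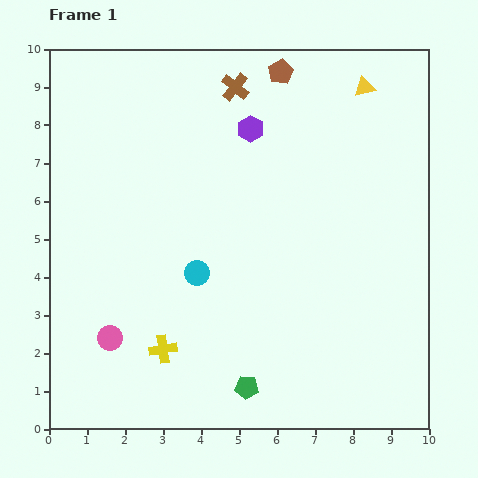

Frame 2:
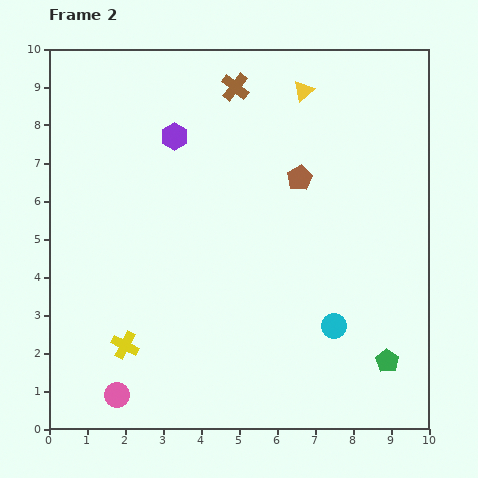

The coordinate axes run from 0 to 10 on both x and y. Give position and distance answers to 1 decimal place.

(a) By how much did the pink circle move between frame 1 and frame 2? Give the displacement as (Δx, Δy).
(0.2, -1.5)

The pink circle was at (1.6, 2.4) in frame 1 and (1.8, 0.9) in frame 2.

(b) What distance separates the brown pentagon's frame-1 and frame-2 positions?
2.8

The brown pentagon moved from (6.1, 9.4) to (6.6, 6.6), a distance of √(0.5² + 2.8²) ≈ 2.8.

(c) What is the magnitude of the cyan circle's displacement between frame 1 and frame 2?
3.9

The cyan circle moved from (3.9, 4.1) to (7.5, 2.7), a distance of √(3.6² + 1.4²) ≈ 3.9.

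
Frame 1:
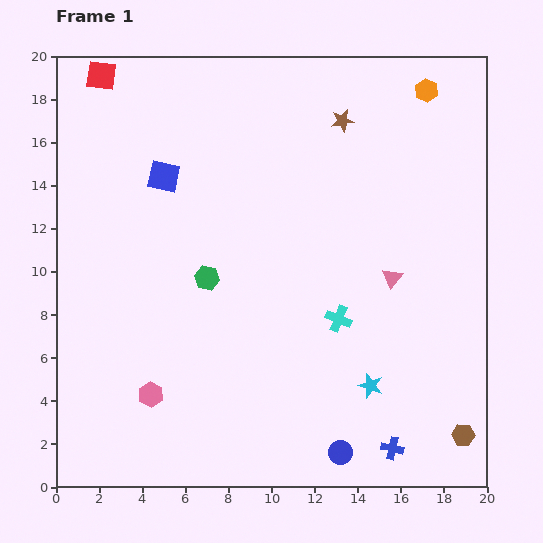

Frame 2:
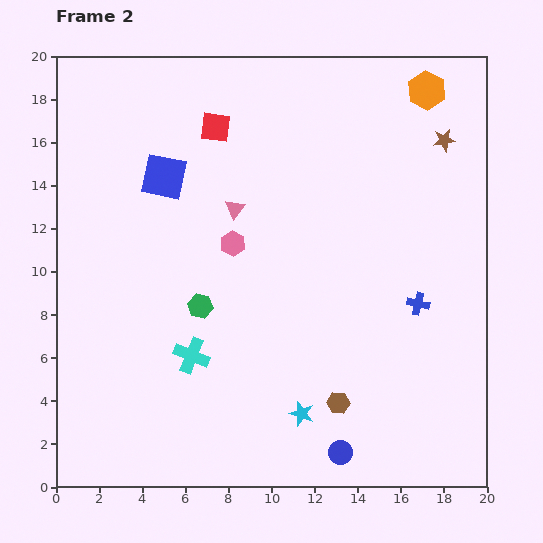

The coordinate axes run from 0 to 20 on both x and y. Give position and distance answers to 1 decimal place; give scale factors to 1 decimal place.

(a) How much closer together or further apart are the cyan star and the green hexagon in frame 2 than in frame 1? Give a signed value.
-2.2

Distance in frame 1: 9.1. Distance in frame 2: 6.9.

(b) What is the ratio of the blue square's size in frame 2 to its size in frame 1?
1.4×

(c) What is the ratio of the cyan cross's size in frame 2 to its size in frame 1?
1.3×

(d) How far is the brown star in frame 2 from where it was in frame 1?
4.8

The brown star moved from (13.3, 17.0) to (18.0, 16.1), a distance of √(4.7² + 0.9²) ≈ 4.8.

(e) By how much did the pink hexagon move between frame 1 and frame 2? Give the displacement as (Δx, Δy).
(3.8, 7.0)

The pink hexagon was at (4.4, 4.3) in frame 1 and (8.2, 11.3) in frame 2.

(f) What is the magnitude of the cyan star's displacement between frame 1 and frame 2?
3.5

The cyan star moved from (14.6, 4.7) to (11.4, 3.4), a distance of √(3.2² + 1.3²) ≈ 3.5.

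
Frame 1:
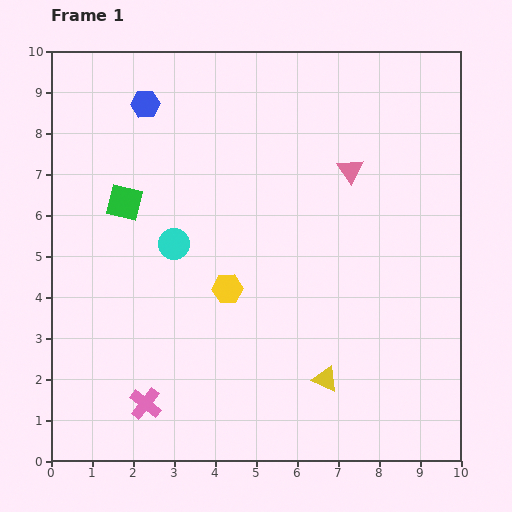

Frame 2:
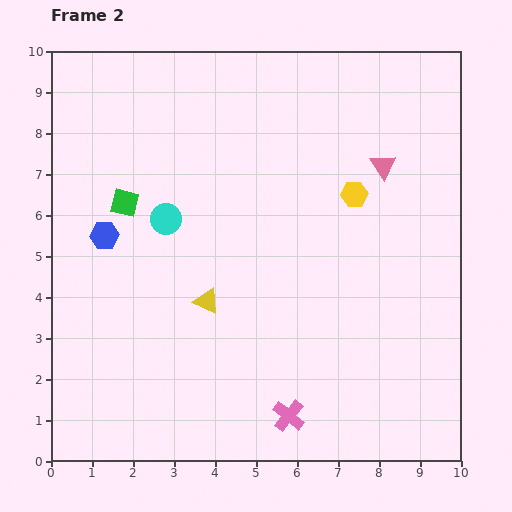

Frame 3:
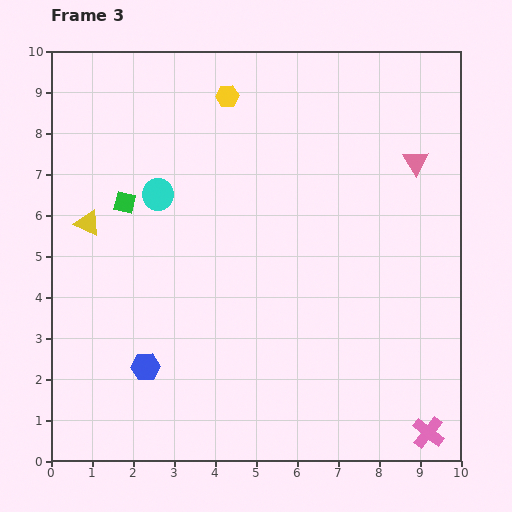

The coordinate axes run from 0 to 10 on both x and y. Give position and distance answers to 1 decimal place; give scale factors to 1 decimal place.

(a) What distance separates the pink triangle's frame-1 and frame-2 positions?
0.8

The pink triangle moved from (7.3, 7.1) to (8.1, 7.2), a distance of √(0.8² + 0.1²) ≈ 0.8.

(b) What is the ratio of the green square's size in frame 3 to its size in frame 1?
0.6×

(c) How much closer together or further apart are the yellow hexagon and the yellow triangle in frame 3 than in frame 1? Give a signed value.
+1.3

Distance in frame 1: 3.3. Distance in frame 3: 4.6.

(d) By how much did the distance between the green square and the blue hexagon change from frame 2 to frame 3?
+3.1

Distance in frame 2: 0.9. Distance in frame 3: 4.0.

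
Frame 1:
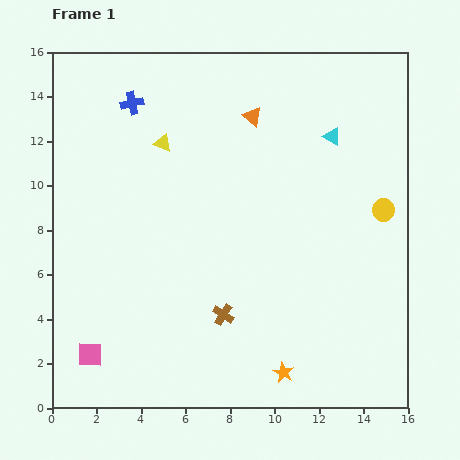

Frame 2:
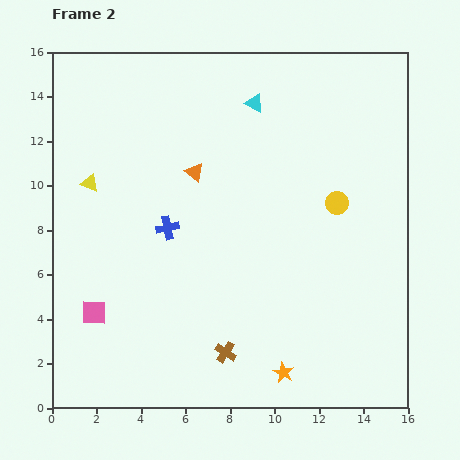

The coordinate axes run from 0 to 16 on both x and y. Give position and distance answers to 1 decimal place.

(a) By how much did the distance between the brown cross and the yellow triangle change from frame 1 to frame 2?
+1.5

Distance in frame 1: 8.2. Distance in frame 2: 9.7.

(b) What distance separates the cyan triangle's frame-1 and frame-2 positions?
3.8

The cyan triangle moved from (12.6, 12.2) to (9.1, 13.7), a distance of √(3.5² + 1.5²) ≈ 3.8.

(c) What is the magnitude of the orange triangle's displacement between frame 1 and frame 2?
3.6

The orange triangle moved from (9.0, 13.1) to (6.4, 10.6), a distance of √(2.6² + 2.5²) ≈ 3.6.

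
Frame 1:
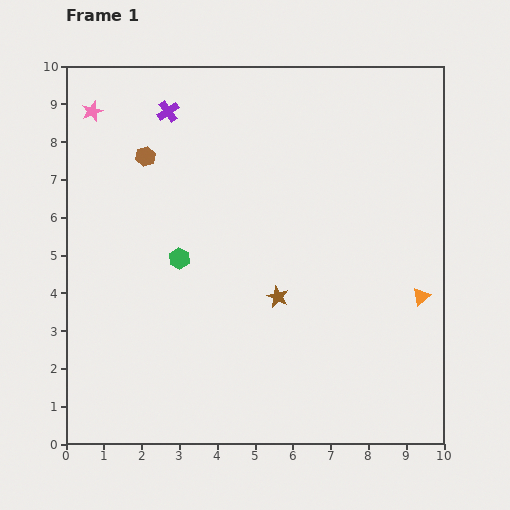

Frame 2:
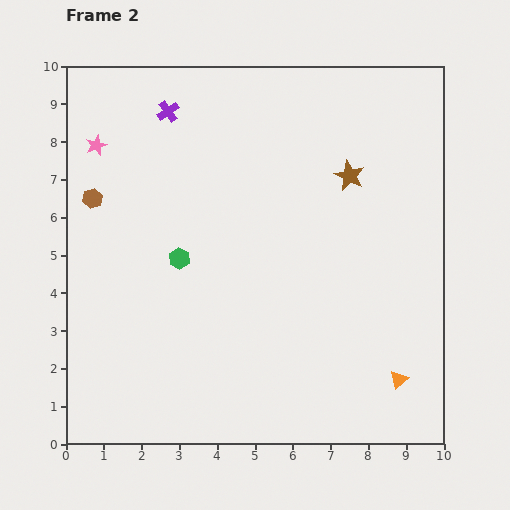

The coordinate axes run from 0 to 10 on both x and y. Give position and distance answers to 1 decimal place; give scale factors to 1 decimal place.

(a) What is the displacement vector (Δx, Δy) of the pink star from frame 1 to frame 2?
(0.1, -0.9)

The pink star was at (0.7, 8.8) in frame 1 and (0.8, 7.9) in frame 2.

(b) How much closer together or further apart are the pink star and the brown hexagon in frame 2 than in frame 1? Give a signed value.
-0.4

Distance in frame 1: 1.8. Distance in frame 2: 1.4.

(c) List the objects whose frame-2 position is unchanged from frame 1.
the purple cross, the green hexagon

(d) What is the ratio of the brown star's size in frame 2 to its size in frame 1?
1.4×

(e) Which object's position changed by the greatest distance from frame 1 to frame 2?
the brown star

(moved 3.7; next 2.3)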